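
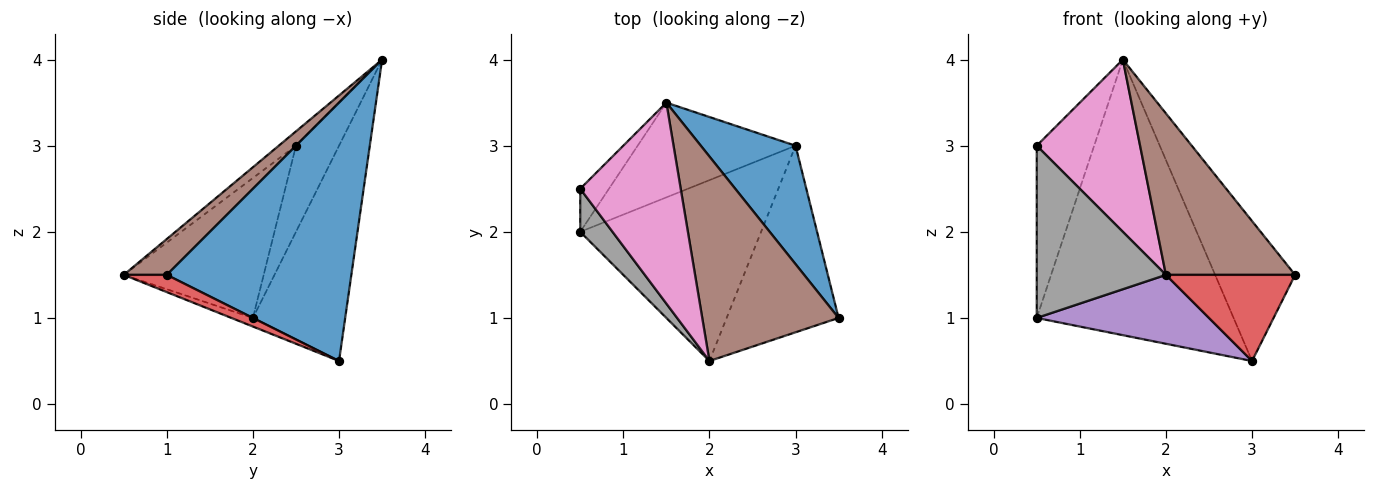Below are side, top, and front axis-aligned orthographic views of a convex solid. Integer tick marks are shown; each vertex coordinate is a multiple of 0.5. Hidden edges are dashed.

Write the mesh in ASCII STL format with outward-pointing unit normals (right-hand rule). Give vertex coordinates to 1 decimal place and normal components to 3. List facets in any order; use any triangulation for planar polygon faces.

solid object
 facet normal 0.870 0.377 0.319
  outer loop
   vertex 1.5 3.5 4.0
   vertex 3.5 1.0 1.5
   vertex 3.0 3.0 0.5
  endloop
 endfacet
 facet normal -0.588 0.784 -0.196
  outer loop
   vertex 0.5 2.0 1.0
   vertex 0.5 2.5 3.0
   vertex 1.5 3.5 4.0
  endloop
 endfacet
 facet normal -0.405 0.865 -0.297
  outer loop
   vertex 0.5 2.0 1.0
   vertex 1.5 3.5 4.0
   vertex 3.0 3.0 0.5
  endloop
 endfacet
 facet normal 0.138 -0.415 -0.899
  outer loop
   vertex 2.0 0.5 1.5
   vertex 3.0 3.0 0.5
   vertex 3.5 1.0 1.5
  endloop
 endfacet
 facet normal -0.044 -0.356 -0.934
  outer loop
   vertex 2.0 0.5 1.5
   vertex 0.5 2.0 1.0
   vertex 3.0 3.0 0.5
  endloop
 endfacet
 facet normal 0.202 -0.607 0.769
  outer loop
   vertex 2.0 0.5 1.5
   vertex 3.5 1.0 1.5
   vertex 1.5 3.5 4.0
  endloop
 endfacet
 facet normal -0.108 -0.647 0.755
  outer loop
   vertex 2.0 0.5 1.5
   vertex 1.5 3.5 4.0
   vertex 0.5 2.5 3.0
  endloop
 endfacet
 facet normal -0.724 -0.669 0.167
  outer loop
   vertex 2.0 0.5 1.5
   vertex 0.5 2.5 3.0
   vertex 0.5 2.0 1.0
  endloop
 endfacet
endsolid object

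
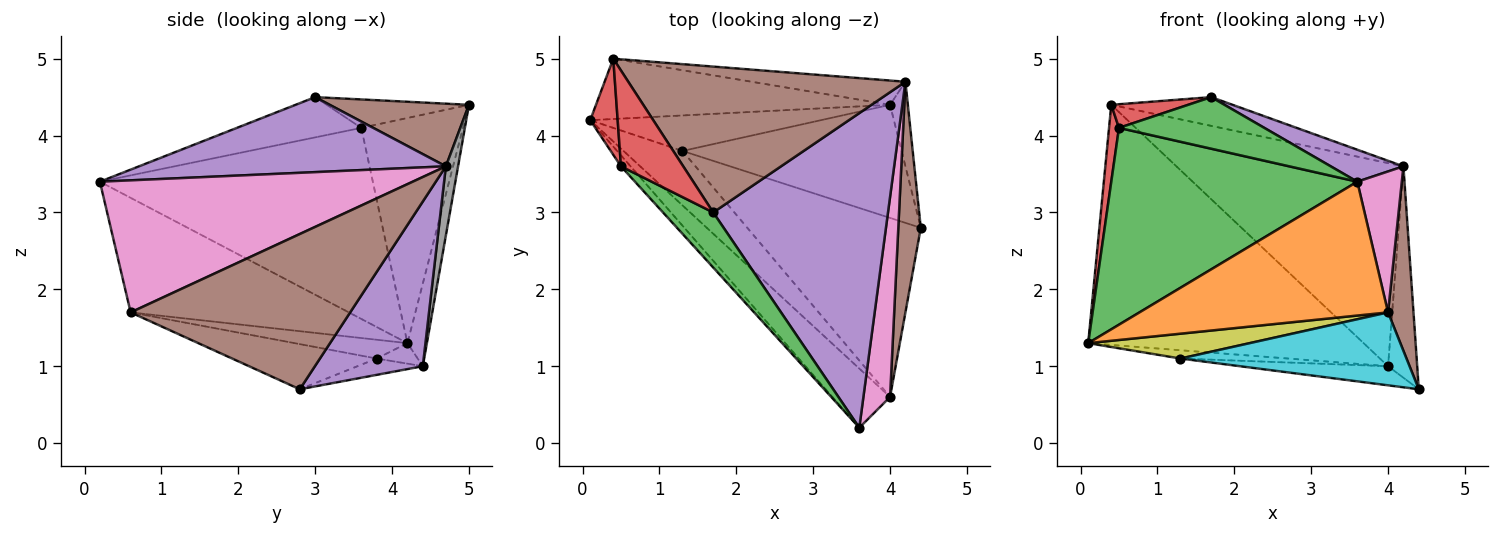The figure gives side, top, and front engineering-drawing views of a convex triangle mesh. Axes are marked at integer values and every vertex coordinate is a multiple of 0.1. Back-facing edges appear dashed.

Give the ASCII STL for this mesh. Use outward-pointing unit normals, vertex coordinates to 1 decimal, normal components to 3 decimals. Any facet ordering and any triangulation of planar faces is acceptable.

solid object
 facet normal -0.068 0.968 -0.243
  outer loop
   vertex 4.0 4.4 1.0
   vertex 0.1 4.2 1.3
   vertex 0.4 5.0 4.4
  endloop
 endfacet
 facet normal -0.626 -0.713 -0.315
  outer loop
   vertex 4.0 0.6 1.7
   vertex 3.6 0.2 3.4
   vertex 0.1 4.2 1.3
  endloop
 endfacet
 facet normal -0.742 -0.669 -0.037
  outer loop
   vertex 0.5 3.6 4.1
   vertex 0.1 4.2 1.3
   vertex 3.6 0.2 3.4
  endloop
 endfacet
 facet normal -0.988 -0.096 0.120
  outer loop
   vertex 0.5 3.6 4.1
   vertex 0.4 5.0 4.4
   vertex 0.1 4.2 1.3
  endloop
 endfacet
 facet normal 0.960 0.259 -0.104
  outer loop
   vertex 4.2 4.7 3.6
   vertex 4.4 2.8 0.7
   vertex 4.0 4.4 1.0
  endloop
 endfacet
 facet normal 0.983 -0.114 0.142
  outer loop
   vertex 4.2 4.7 3.6
   vertex 4.0 0.6 1.7
   vertex 4.4 2.8 0.7
  endloop
 endfacet
 facet normal 0.971 -0.138 0.196
  outer loop
   vertex 4.2 4.7 3.6
   vertex 3.6 0.2 3.4
   vertex 4.0 0.6 1.7
  endloop
 endfacet
 facet normal 0.053 0.992 -0.119
  outer loop
   vertex 4.2 4.7 3.6
   vertex 4.0 4.4 1.0
   vertex 0.4 5.0 4.4
  endloop
 endfacet
 facet normal -0.279 -0.399 -0.874
  outer loop
   vertex 1.3 3.8 1.1
   vertex 4.0 0.6 1.7
   vertex 0.1 4.2 1.3
  endloop
 endfacet
 facet normal -0.234 -0.367 -0.900
  outer loop
   vertex 1.3 3.8 1.1
   vertex 4.4 2.8 0.7
   vertex 4.0 0.6 1.7
  endloop
 endfacet
 facet normal -0.086 0.226 -0.970
  outer loop
   vertex 1.3 3.8 1.1
   vertex 0.1 4.2 1.3
   vertex 4.0 4.4 1.0
  endloop
 endfacet
 facet normal -0.073 0.166 -0.983
  outer loop
   vertex 1.3 3.8 1.1
   vertex 4.0 4.4 1.0
   vertex 4.4 2.8 0.7
  endloop
 endfacet
 facet normal -0.505 -0.590 0.630
  outer loop
   vertex 1.7 3.0 4.5
   vertex 0.5 3.6 4.1
   vertex 3.6 0.2 3.4
  endloop
 endfacet
 facet normal -0.405 -0.219 0.887
  outer loop
   vertex 1.7 3.0 4.5
   vertex 0.4 5.0 4.4
   vertex 0.5 3.6 4.1
  endloop
 endfacet
 facet normal 0.393 -0.093 0.915
  outer loop
   vertex 1.7 3.0 4.5
   vertex 3.6 0.2 3.4
   vertex 4.2 4.7 3.6
  endloop
 endfacet
 facet normal 0.217 0.189 0.958
  outer loop
   vertex 1.7 3.0 4.5
   vertex 4.2 4.7 3.6
   vertex 0.4 5.0 4.4
  endloop
 endfacet
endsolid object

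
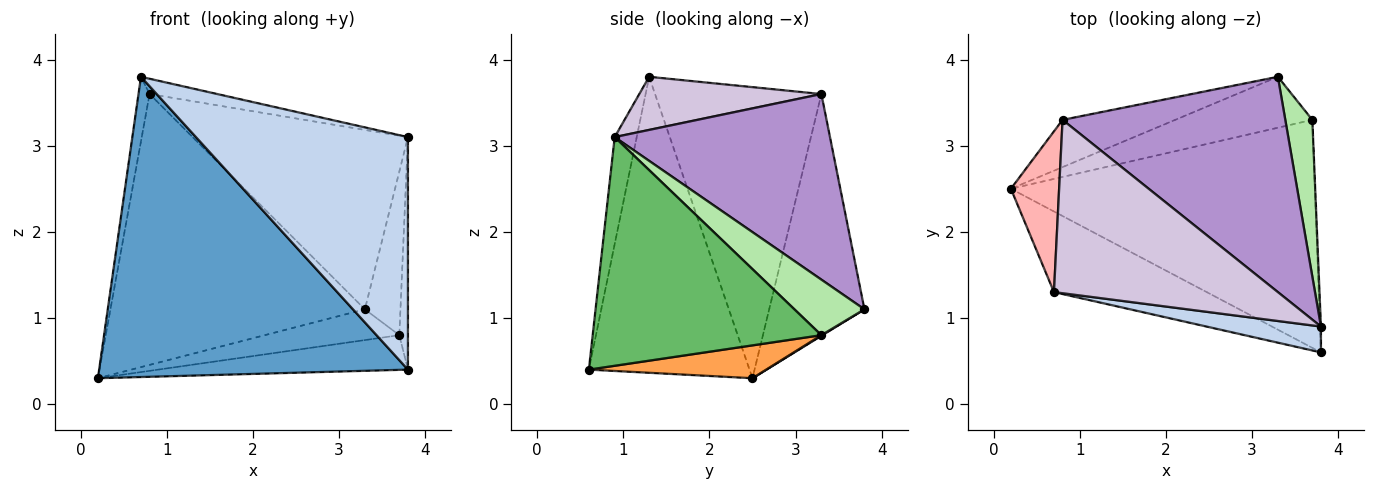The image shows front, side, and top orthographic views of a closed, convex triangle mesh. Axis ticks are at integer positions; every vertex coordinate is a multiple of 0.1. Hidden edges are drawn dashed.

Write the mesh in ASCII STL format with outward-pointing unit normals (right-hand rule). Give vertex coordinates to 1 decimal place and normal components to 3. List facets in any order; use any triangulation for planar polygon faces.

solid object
 facet normal -0.449 -0.863 -0.232
  outer loop
   vertex 0.7 1.3 3.8
   vertex 0.2 2.5 0.3
   vertex 3.8 0.6 0.4
  endloop
 endfacet
 facet normal -0.103 -0.989 0.110
  outer loop
   vertex 3.8 0.9 3.1
   vertex 0.7 1.3 3.8
   vertex 3.8 0.6 0.4
  endloop
 endfacet
 facet normal 0.106 0.150 -0.983
  outer loop
   vertex 3.7 3.3 0.8
   vertex 3.8 0.6 0.4
   vertex 0.2 2.5 0.3
  endloop
 endfacet
 facet normal 0.004 0.517 -0.856
  outer loop
   vertex 3.7 3.3 0.8
   vertex 0.2 2.5 0.3
   vertex 3.3 3.8 1.1
  endloop
 endfacet
 facet normal 0.999 0.038 -0.004
  outer loop
   vertex 3.7 3.3 0.8
   vertex 3.8 0.9 3.1
   vertex 3.8 0.6 0.4
  endloop
 endfacet
 facet normal 0.818 0.416 0.398
  outer loop
   vertex 3.7 3.3 0.8
   vertex 3.3 3.8 1.1
   vertex 3.8 0.9 3.1
  endloop
 endfacet
 facet normal -0.346 0.924 -0.161
  outer loop
   vertex 0.8 3.3 3.6
   vertex 3.3 3.8 1.1
   vertex 0.2 2.5 0.3
  endloop
 endfacet
 facet normal -0.984 0.066 0.163
  outer loop
   vertex 0.8 3.3 3.6
   vertex 0.2 2.5 0.3
   vertex 0.7 1.3 3.8
  endloop
 endfacet
 facet normal 0.539 0.539 0.647
  outer loop
   vertex 0.8 3.3 3.6
   vertex 3.8 0.9 3.1
   vertex 3.3 3.8 1.1
  endloop
 endfacet
 facet normal 0.230 0.085 0.969
  outer loop
   vertex 0.8 3.3 3.6
   vertex 0.7 1.3 3.8
   vertex 3.8 0.9 3.1
  endloop
 endfacet
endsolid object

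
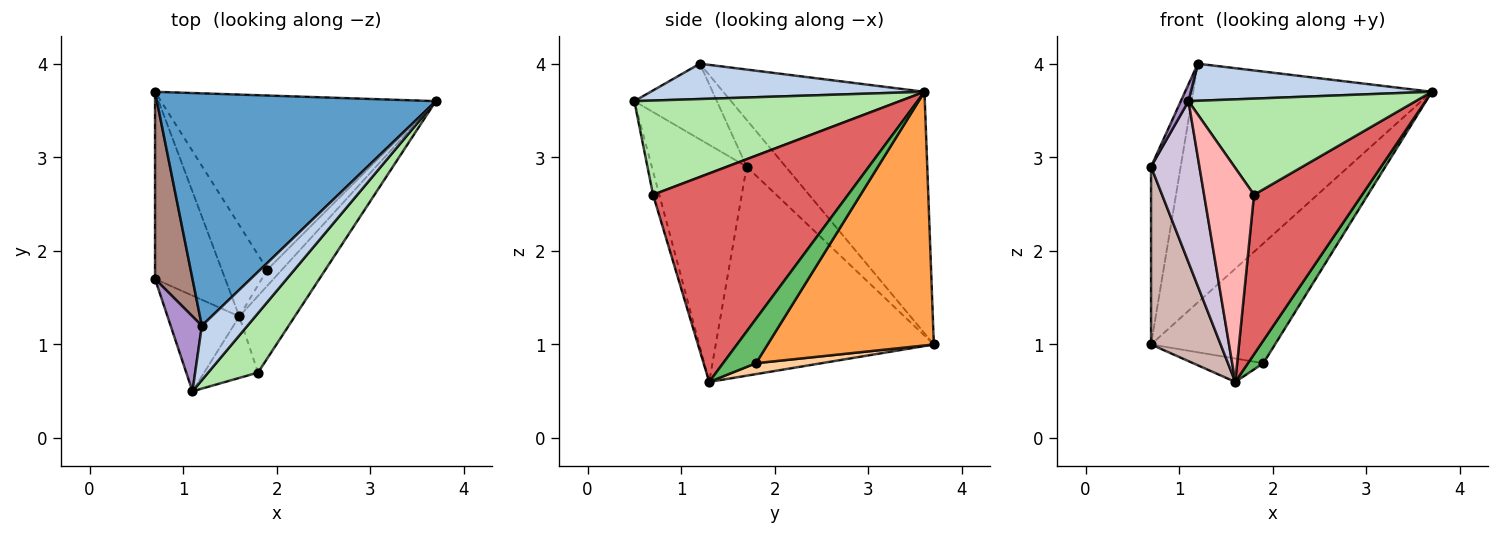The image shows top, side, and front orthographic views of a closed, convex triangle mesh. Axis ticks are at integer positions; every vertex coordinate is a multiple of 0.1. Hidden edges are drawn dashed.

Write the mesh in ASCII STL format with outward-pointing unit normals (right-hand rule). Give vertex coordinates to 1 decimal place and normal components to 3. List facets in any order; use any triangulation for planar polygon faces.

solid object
 facet normal -0.517 0.613 0.597
  outer loop
   vertex 1.2 1.2 4.0
   vertex 3.7 3.6 3.7
   vertex 0.7 3.7 1.0
  endloop
 endfacet
 facet normal 0.539 -0.475 0.696
  outer loop
   vertex 1.2 1.2 4.0
   vertex 1.1 0.5 3.6
   vertex 3.7 3.6 3.7
  endloop
 endfacet
 facet normal 0.605 0.451 -0.656
  outer loop
   vertex 1.9 1.8 0.8
   vertex 0.7 3.7 1.0
   vertex 3.7 3.6 3.7
  endloop
 endfacet
 facet normal 0.226 0.242 -0.944
  outer loop
   vertex 1.9 1.8 0.8
   vertex 1.6 1.3 0.6
   vertex 0.7 3.7 1.0
  endloop
 endfacet
 facet normal 0.868 -0.406 -0.287
  outer loop
   vertex 1.9 1.8 0.8
   vertex 3.7 3.6 3.7
   vertex 1.6 1.3 0.6
  endloop
 endfacet
 facet normal 0.705 -0.603 0.373
  outer loop
   vertex 1.8 0.7 2.6
   vertex 3.7 3.6 3.7
   vertex 1.1 0.5 3.6
  endloop
 endfacet
 facet normal 0.852 -0.472 -0.227
  outer loop
   vertex 1.8 0.7 2.6
   vertex 1.6 1.3 0.6
   vertex 3.7 3.6 3.7
  endloop
 endfacet
 facet normal -0.119 -0.954 -0.274
  outer loop
   vertex 1.8 0.7 2.6
   vertex 1.1 0.5 3.6
   vertex 1.6 1.3 0.6
  endloop
 endfacet
 facet normal -0.921 -0.085 0.380
  outer loop
   vertex 0.7 1.7 2.9
   vertex 1.1 0.5 3.6
   vertex 1.2 1.2 4.0
  endloop
 endfacet
 facet normal -0.860 -0.439 -0.260
  outer loop
   vertex 0.7 1.7 2.9
   vertex 1.6 1.3 0.6
   vertex 1.1 0.5 3.6
  endloop
 endfacet
 facet normal -0.672 0.510 0.537
  outer loop
   vertex 0.7 1.7 2.9
   vertex 1.2 1.2 4.0
   vertex 0.7 3.7 1.0
  endloop
 endfacet
 facet normal -0.907 -0.289 -0.305
  outer loop
   vertex 0.7 1.7 2.9
   vertex 0.7 3.7 1.0
   vertex 1.6 1.3 0.6
  endloop
 endfacet
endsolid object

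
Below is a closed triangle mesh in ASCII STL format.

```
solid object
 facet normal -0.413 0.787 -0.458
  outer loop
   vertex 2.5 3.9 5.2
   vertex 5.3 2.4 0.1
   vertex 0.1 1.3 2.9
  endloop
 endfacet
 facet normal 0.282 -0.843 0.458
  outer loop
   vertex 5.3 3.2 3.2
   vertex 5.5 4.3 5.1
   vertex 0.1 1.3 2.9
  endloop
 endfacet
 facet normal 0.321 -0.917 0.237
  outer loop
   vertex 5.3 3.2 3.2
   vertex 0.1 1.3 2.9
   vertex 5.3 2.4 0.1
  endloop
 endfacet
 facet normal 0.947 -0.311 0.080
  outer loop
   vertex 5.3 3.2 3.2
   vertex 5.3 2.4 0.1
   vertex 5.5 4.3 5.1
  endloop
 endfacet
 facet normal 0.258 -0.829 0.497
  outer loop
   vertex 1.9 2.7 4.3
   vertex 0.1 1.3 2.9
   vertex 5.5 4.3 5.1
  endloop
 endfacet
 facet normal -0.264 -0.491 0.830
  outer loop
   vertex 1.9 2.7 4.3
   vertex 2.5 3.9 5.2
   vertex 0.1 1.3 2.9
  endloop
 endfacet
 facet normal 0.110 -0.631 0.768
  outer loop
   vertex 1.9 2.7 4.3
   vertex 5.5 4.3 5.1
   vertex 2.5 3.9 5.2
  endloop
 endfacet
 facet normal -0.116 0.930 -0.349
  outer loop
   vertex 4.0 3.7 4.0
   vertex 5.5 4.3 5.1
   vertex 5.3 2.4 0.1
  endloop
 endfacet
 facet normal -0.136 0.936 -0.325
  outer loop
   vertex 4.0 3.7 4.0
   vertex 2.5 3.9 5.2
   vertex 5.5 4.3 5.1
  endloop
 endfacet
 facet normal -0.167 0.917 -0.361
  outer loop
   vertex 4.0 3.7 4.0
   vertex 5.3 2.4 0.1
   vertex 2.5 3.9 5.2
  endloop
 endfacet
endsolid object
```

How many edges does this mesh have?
15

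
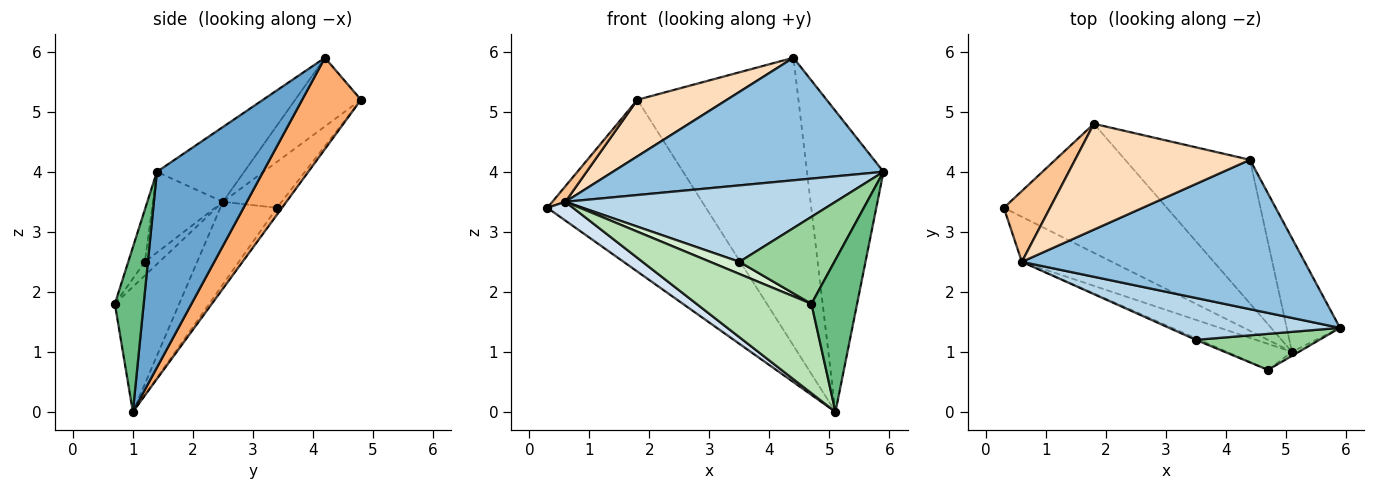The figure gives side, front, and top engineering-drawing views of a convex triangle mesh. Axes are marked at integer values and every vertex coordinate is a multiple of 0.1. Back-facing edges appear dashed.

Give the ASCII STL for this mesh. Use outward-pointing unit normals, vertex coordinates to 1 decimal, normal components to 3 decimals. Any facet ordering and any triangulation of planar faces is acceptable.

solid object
 facet normal 0.792 0.571 -0.216
  outer loop
   vertex 5.1 1.0 0.0
   vertex 4.4 4.2 5.9
   vertex 5.9 1.4 4.0
  endloop
 endfacet
 facet normal -0.200 -0.621 0.757
  outer loop
   vertex 0.6 2.5 3.5
   vertex 5.9 1.4 4.0
   vertex 4.4 4.2 5.9
  endloop
 endfacet
 facet normal -0.222 -0.855 0.469
  outer loop
   vertex 0.6 2.5 3.5
   vertex 3.5 1.2 2.5
   vertex 5.9 1.4 4.0
  endloop
 endfacet
 facet normal -0.646 -0.294 -0.705
  outer loop
   vertex 0.6 2.5 3.5
   vertex 0.3 3.4 3.4
   vertex 5.1 1.0 0.0
  endloop
 endfacet
 facet normal -0.026 0.799 -0.600
  outer loop
   vertex 1.8 4.8 5.2
   vertex 5.1 1.0 0.0
   vertex 0.3 3.4 3.4
  endloop
 endfacet
 facet normal 0.311 0.851 -0.424
  outer loop
   vertex 1.8 4.8 5.2
   vertex 4.4 4.2 5.9
   vertex 5.1 1.0 0.0
  endloop
 endfacet
 facet normal -0.697 -0.154 0.701
  outer loop
   vertex 1.8 4.8 5.2
   vertex 0.3 3.4 3.4
   vertex 0.6 2.5 3.5
  endloop
 endfacet
 facet normal -0.327 -0.445 0.833
  outer loop
   vertex 1.8 4.8 5.2
   vertex 0.6 2.5 3.5
   vertex 4.4 4.2 5.9
  endloop
 endfacet
 facet normal 0.534 -0.845 -0.022
  outer loop
   vertex 4.7 0.7 1.8
   vertex 5.1 1.0 0.0
   vertex 5.9 1.4 4.0
  endloop
 endfacet
 facet normal -0.160 -0.912 0.377
  outer loop
   vertex 4.7 0.7 1.8
   vertex 5.9 1.4 4.0
   vertex 3.5 1.2 2.5
  endloop
 endfacet
 facet normal -0.473 -0.846 -0.246
  outer loop
   vertex 4.7 0.7 1.8
   vertex 0.6 2.5 3.5
   vertex 5.1 1.0 0.0
  endloop
 endfacet
 facet normal -0.440 -0.890 -0.118
  outer loop
   vertex 4.7 0.7 1.8
   vertex 3.5 1.2 2.5
   vertex 0.6 2.5 3.5
  endloop
 endfacet
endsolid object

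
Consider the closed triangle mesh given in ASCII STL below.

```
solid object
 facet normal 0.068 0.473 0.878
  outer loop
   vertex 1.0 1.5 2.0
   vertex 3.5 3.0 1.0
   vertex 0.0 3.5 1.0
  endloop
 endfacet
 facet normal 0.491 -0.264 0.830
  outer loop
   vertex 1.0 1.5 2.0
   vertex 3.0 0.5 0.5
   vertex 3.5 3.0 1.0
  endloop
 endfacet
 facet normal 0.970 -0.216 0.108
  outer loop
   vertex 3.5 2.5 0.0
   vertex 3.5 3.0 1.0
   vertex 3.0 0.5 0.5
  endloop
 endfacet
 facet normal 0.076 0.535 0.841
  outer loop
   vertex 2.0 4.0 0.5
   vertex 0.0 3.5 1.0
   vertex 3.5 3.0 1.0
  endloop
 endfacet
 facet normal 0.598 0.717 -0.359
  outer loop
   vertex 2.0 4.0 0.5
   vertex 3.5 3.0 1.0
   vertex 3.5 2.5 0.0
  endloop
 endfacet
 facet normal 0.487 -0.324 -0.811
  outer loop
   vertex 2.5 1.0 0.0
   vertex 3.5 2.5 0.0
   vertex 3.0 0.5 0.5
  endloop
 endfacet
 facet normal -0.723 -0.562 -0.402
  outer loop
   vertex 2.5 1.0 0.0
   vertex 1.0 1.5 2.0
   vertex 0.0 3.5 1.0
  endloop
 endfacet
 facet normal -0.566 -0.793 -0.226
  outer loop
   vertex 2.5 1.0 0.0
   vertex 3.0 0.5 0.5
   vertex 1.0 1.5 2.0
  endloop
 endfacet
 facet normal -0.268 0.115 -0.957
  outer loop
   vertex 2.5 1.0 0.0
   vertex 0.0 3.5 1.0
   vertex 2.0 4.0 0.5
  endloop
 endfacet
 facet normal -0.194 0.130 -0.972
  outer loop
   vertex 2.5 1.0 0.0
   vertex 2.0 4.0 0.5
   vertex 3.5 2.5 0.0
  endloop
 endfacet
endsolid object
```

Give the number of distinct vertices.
7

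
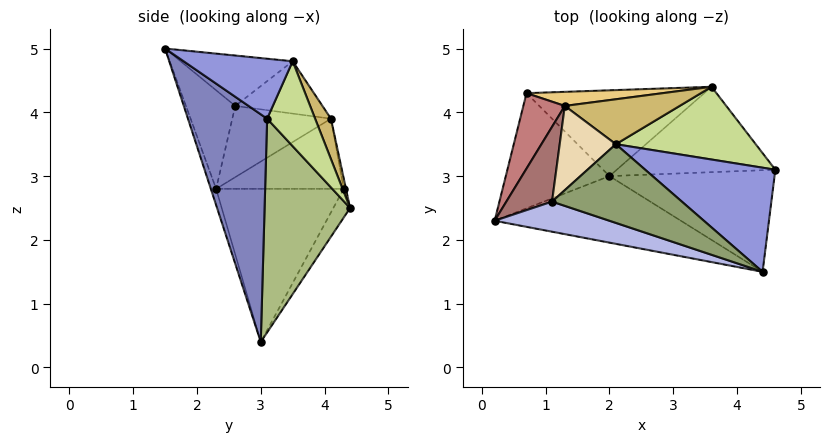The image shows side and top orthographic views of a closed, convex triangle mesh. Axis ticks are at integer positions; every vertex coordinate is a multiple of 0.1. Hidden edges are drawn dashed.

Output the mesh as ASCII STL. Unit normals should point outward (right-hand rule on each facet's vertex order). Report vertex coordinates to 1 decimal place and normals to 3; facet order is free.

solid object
 facet normal -0.026 -0.954 -0.298
  outer loop
   vertex 2.0 3.0 0.4
   vertex 4.4 1.5 5.0
   vertex 0.2 2.3 2.8
  endloop
 endfacet
 facet normal 0.723 -0.451 -0.524
  outer loop
   vertex 2.0 3.0 0.4
   vertex 4.6 3.1 3.9
   vertex 4.4 1.5 5.0
  endloop
 endfacet
 facet normal 0.363 0.497 0.788
  outer loop
   vertex 2.1 3.5 4.8
   vertex 4.4 1.5 5.0
   vertex 4.6 3.1 3.9
  endloop
 endfacet
 facet normal -0.391 -0.800 0.455
  outer loop
   vertex 1.1 2.6 4.1
   vertex 0.2 2.3 2.8
   vertex 4.4 1.5 5.0
  endloop
 endfacet
 facet normal -0.344 -0.307 0.887
  outer loop
   vertex 1.1 2.6 4.1
   vertex 4.4 1.5 5.0
   vertex 2.1 3.5 4.8
  endloop
 endfacet
 facet normal 0.803 -0.024 -0.596
  outer loop
   vertex 3.6 4.4 2.5
   vertex 4.6 3.1 3.9
   vertex 2.0 3.0 0.4
  endloop
 endfacet
 facet normal 0.313 0.797 0.516
  outer loop
   vertex 3.6 4.4 2.5
   vertex 2.1 3.5 4.8
   vertex 4.6 3.1 3.9
  endloop
 endfacet
 facet normal -0.811 0.203 -0.549
  outer loop
   vertex 0.7 4.3 2.8
   vertex 2.0 3.0 0.4
   vertex 0.2 2.3 2.8
  endloop
 endfacet
 facet normal -0.082 0.857 -0.509
  outer loop
   vertex 0.7 4.3 2.8
   vertex 3.6 4.4 2.5
   vertex 2.0 3.0 0.4
  endloop
 endfacet
 facet normal 0.157 0.881 0.447
  outer loop
   vertex 1.3 4.1 3.9
   vertex 2.1 3.5 4.8
   vertex 3.6 4.4 2.5
  endloop
 endfacet
 facet normal -0.015 0.982 0.187
  outer loop
   vertex 1.3 4.1 3.9
   vertex 3.6 4.4 2.5
   vertex 0.7 4.3 2.8
  endloop
 endfacet
 facet normal -0.670 0.185 0.719
  outer loop
   vertex 1.3 4.1 3.9
   vertex 1.1 2.6 4.1
   vertex 2.1 3.5 4.8
  endloop
 endfacet
 facet normal -0.828 0.181 0.531
  outer loop
   vertex 1.3 4.1 3.9
   vertex 0.2 2.3 2.8
   vertex 1.1 2.6 4.1
  endloop
 endfacet
 facet normal -0.842 0.210 0.497
  outer loop
   vertex 1.3 4.1 3.9
   vertex 0.7 4.3 2.8
   vertex 0.2 2.3 2.8
  endloop
 endfacet
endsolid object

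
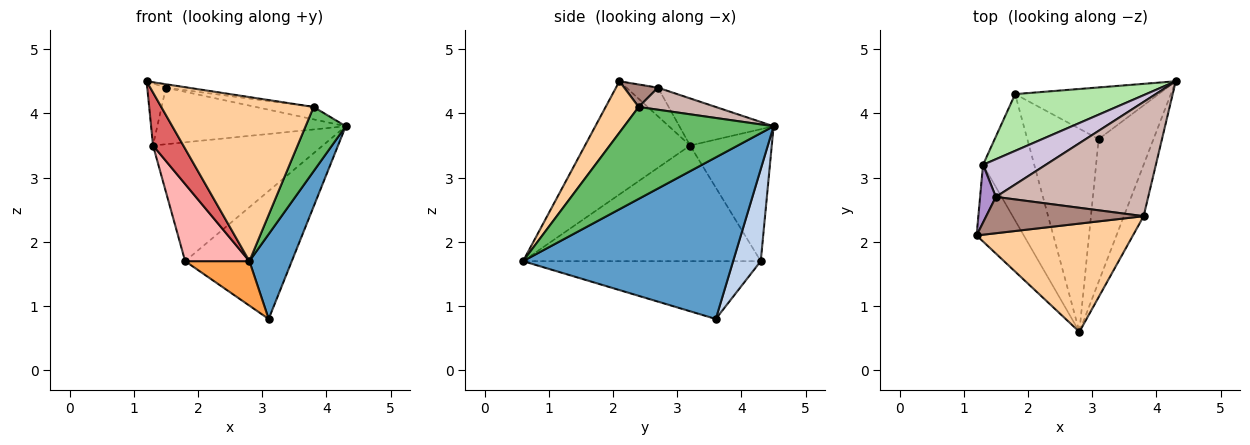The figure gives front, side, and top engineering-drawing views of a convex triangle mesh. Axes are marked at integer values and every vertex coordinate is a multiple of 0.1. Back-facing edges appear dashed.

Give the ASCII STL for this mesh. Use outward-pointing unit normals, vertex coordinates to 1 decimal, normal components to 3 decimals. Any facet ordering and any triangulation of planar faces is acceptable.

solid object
 facet normal 0.930 -0.188 -0.316
  outer loop
   vertex 3.1 3.6 0.8
   vertex 4.3 4.5 3.8
   vertex 2.8 0.6 1.7
  endloop
 endfacet
 facet normal 0.234 0.902 -0.364
  outer loop
   vertex 1.8 4.3 1.7
   vertex 4.3 4.5 3.8
   vertex 3.1 3.6 0.8
  endloop
 endfacet
 facet normal -0.621 -0.168 -0.766
  outer loop
   vertex 1.8 4.3 1.7
   vertex 3.1 3.6 0.8
   vertex 2.8 0.6 1.7
  endloop
 endfacet
 facet normal 0.178 -0.821 0.542
  outer loop
   vertex 3.8 2.4 4.1
   vertex 1.2 2.1 4.5
   vertex 2.8 0.6 1.7
  endloop
 endfacet
 facet normal 0.946 -0.254 -0.203
  outer loop
   vertex 3.8 2.4 4.1
   vertex 2.8 0.6 1.7
   vertex 4.3 4.5 3.8
  endloop
 endfacet
 facet normal -0.398 0.828 0.395
  outer loop
   vertex 1.3 3.2 3.5
   vertex 4.3 4.5 3.8
   vertex 1.8 4.3 1.7
  endloop
 endfacet
 facet normal -0.892 -0.257 -0.372
  outer loop
   vertex 1.3 3.2 3.5
   vertex 2.8 0.6 1.7
   vertex 1.2 2.1 4.5
  endloop
 endfacet
 facet normal -0.888 -0.240 -0.393
  outer loop
   vertex 1.3 3.2 3.5
   vertex 1.8 4.3 1.7
   vertex 2.8 0.6 1.7
  endloop
 endfacet
 facet normal -0.778 0.460 0.428
  outer loop
   vertex 1.5 2.7 4.4
   vertex 1.3 3.2 3.5
   vertex 1.2 2.1 4.5
  endloop
 endfacet
 facet normal -0.384 0.768 0.512
  outer loop
   vertex 1.5 2.7 4.4
   vertex 4.3 4.5 3.8
   vertex 1.3 3.2 3.5
  endloop
 endfacet
 facet normal 0.141 0.094 0.986
  outer loop
   vertex 1.5 2.7 4.4
   vertex 1.2 2.1 4.5
   vertex 3.8 2.4 4.1
  endloop
 endfacet
 facet normal 0.142 0.107 0.984
  outer loop
   vertex 1.5 2.7 4.4
   vertex 3.8 2.4 4.1
   vertex 4.3 4.5 3.8
  endloop
 endfacet
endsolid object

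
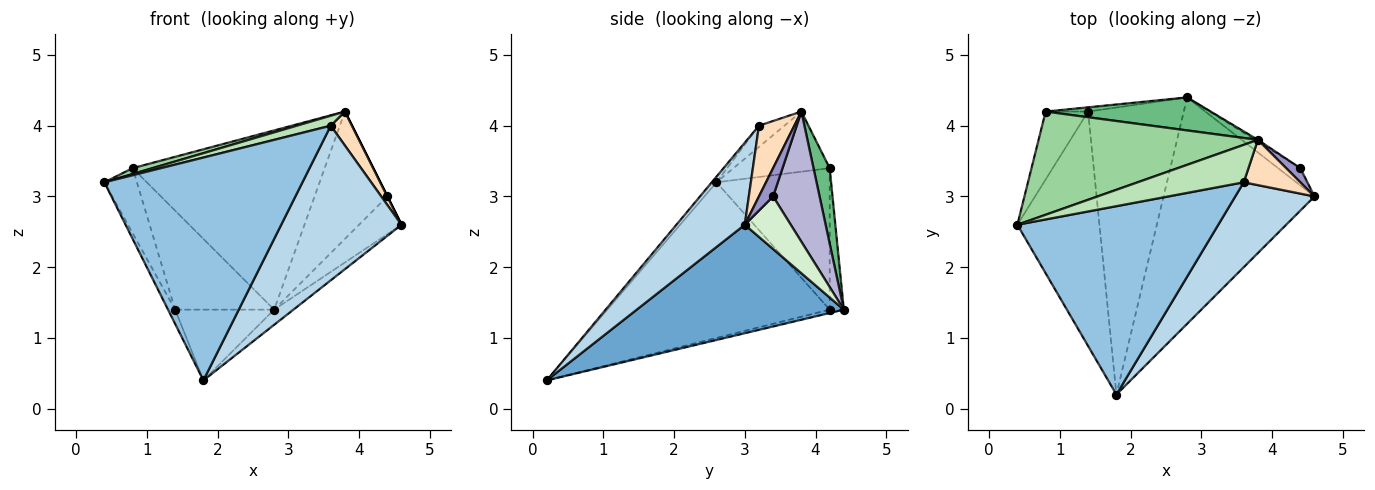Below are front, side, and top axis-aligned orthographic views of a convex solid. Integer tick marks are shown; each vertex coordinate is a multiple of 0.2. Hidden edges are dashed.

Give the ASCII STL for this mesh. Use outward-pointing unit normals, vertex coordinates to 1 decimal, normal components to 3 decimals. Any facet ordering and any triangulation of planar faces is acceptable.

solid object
 facet normal 0.583 0.054 -0.811
  outer loop
   vertex 2.8 4.4 1.4
   vertex 4.6 3.0 2.6
   vertex 1.8 0.2 0.4
  endloop
 endfacet
 facet normal -0.018 -0.764 0.645
  outer loop
   vertex 3.6 3.2 4.0
   vertex 0.4 2.6 3.2
   vertex 1.8 0.2 0.4
  endloop
 endfacet
 facet normal 0.446 -0.785 0.431
  outer loop
   vertex 3.6 3.2 4.0
   vertex 1.8 0.2 0.4
   vertex 4.6 3.0 2.6
  endloop
 endfacet
 facet normal -0.034 0.239 -0.970
  outer loop
   vertex 1.4 4.2 1.4
   vertex 2.8 4.4 1.4
   vertex 1.8 0.2 0.4
  endloop
 endfacet
 facet normal -0.141 0.989 -0.042
  outer loop
   vertex 1.4 4.2 1.4
   vertex 0.8 4.2 3.4
   vertex 2.8 4.4 1.4
  endloop
 endfacet
 facet normal -0.884 0.028 -0.466
  outer loop
   vertex 1.4 4.2 1.4
   vertex 1.8 0.2 0.4
   vertex 0.4 2.6 3.2
  endloop
 endfacet
 facet normal -0.923 0.265 -0.277
  outer loop
   vertex 1.4 4.2 1.4
   vertex 0.4 2.6 3.2
   vertex 0.8 4.2 3.4
  endloop
 endfacet
 facet normal 0.707 -0.424 0.566
  outer loop
   vertex 3.8 3.8 4.2
   vertex 3.6 3.2 4.0
   vertex 4.6 3.0 2.6
  endloop
 endfacet
 facet normal 0.083 0.980 0.181
  outer loop
   vertex 3.8 3.8 4.2
   vertex 2.8 4.4 1.4
   vertex 0.8 4.2 3.4
  endloop
 endfacet
 facet normal -0.264 -0.054 0.963
  outer loop
   vertex 3.8 3.8 4.2
   vertex 0.8 4.2 3.4
   vertex 0.4 2.6 3.2
  endloop
 endfacet
 facet normal -0.190 -0.253 0.949
  outer loop
   vertex 3.8 3.8 4.2
   vertex 0.4 2.6 3.2
   vertex 3.6 3.2 4.0
  endloop
 endfacet
 facet normal 0.702 0.648 -0.297
  outer loop
   vertex 4.4 3.4 3.0
   vertex 4.6 3.0 2.6
   vertex 2.8 4.4 1.4
  endloop
 endfacet
 facet normal 0.894 0.000 0.447
  outer loop
   vertex 4.4 3.4 3.0
   vertex 3.8 3.8 4.2
   vertex 4.6 3.0 2.6
  endloop
 endfacet
 facet normal 0.538 0.843 -0.012
  outer loop
   vertex 4.4 3.4 3.0
   vertex 2.8 4.4 1.4
   vertex 3.8 3.8 4.2
  endloop
 endfacet
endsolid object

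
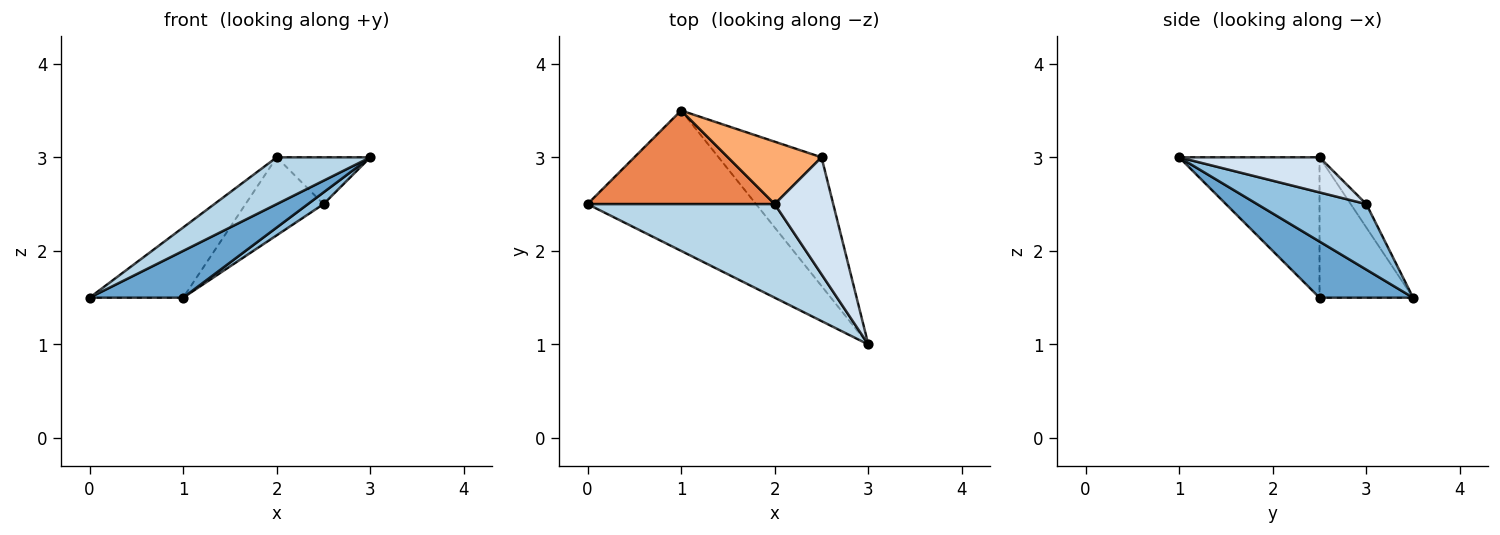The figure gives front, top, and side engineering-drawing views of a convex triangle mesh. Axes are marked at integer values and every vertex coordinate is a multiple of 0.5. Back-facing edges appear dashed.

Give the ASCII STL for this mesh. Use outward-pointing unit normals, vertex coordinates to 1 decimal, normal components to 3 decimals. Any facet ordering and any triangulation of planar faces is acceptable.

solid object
 facet normal 0.302 -0.302 -0.905
  outer loop
   vertex 1.0 3.5 1.5
   vertex 3.0 1.0 3.0
   vertex 0.0 2.5 1.5
  endloop
 endfacet
 facet normal 0.535 -0.076 -0.841
  outer loop
   vertex 2.5 3.0 2.5
   vertex 3.0 1.0 3.0
   vertex 1.0 3.5 1.5
  endloop
 endfacet
 facet normal -0.557 -0.371 0.743
  outer loop
   vertex 2.0 2.5 3.0
   vertex 0.0 2.5 1.5
   vertex 3.0 1.0 3.0
  endloop
 endfacet
 facet normal 0.487 0.324 0.811
  outer loop
   vertex 2.0 2.5 3.0
   vertex 3.0 1.0 3.0
   vertex 2.5 3.0 2.5
  endloop
 endfacet
 facet normal -0.514 0.514 0.686
  outer loop
   vertex 2.0 2.5 3.0
   vertex 1.0 3.5 1.5
   vertex 0.0 2.5 1.5
  endloop
 endfacet
 facet normal -0.154 0.772 0.617
  outer loop
   vertex 2.0 2.5 3.0
   vertex 2.5 3.0 2.5
   vertex 1.0 3.5 1.5
  endloop
 endfacet
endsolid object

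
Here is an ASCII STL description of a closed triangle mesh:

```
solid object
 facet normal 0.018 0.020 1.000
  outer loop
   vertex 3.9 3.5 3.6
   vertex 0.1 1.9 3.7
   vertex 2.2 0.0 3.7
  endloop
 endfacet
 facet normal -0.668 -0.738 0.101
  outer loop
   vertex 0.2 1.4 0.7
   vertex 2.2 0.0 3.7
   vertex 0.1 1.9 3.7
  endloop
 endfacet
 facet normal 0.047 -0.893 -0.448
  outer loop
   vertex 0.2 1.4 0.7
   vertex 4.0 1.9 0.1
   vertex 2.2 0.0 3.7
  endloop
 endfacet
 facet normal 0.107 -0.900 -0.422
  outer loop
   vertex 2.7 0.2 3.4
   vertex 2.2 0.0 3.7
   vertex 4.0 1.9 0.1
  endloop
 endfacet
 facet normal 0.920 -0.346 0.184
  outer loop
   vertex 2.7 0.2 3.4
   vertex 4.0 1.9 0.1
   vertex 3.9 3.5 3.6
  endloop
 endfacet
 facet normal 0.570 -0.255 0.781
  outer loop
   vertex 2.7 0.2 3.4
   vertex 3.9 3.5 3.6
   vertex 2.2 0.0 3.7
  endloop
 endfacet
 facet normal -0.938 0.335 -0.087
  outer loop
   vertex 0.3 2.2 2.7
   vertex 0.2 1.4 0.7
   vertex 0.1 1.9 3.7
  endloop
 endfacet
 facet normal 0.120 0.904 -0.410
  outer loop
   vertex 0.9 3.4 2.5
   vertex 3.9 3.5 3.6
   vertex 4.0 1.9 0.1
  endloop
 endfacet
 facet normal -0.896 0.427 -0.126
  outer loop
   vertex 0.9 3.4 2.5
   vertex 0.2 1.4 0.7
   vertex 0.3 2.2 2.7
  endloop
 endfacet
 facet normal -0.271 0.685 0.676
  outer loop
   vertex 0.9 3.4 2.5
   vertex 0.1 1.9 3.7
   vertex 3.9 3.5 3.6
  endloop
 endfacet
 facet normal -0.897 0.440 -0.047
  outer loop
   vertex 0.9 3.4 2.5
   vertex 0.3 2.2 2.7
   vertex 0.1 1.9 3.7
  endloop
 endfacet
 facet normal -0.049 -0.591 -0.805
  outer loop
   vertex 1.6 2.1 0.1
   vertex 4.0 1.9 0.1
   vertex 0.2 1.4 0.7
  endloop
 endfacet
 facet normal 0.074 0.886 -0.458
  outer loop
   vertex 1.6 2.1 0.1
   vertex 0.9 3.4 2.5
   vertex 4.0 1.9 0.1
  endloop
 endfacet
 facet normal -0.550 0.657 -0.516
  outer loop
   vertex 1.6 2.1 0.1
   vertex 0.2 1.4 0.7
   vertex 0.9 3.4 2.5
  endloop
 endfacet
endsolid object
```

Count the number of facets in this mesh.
14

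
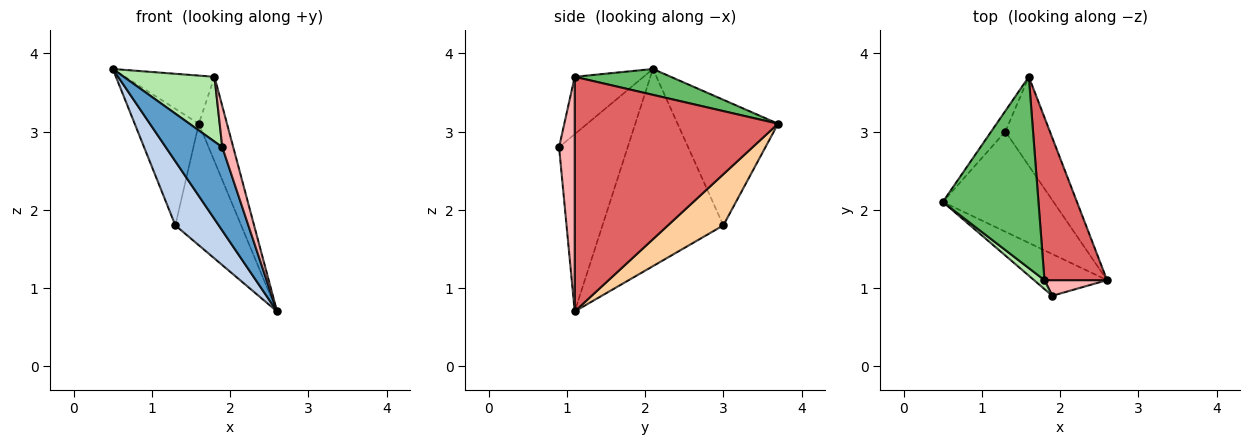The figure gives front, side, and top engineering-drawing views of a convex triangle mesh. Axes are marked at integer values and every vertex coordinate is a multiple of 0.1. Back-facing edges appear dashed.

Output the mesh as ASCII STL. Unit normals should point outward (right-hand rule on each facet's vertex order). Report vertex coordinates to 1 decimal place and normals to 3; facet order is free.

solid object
 facet normal -0.736 -0.606 -0.303
  outer loop
   vertex 1.9 0.9 2.8
   vertex 0.5 2.1 3.8
   vertex 2.6 1.1 0.7
  endloop
 endfacet
 facet normal -0.832 -0.299 -0.467
  outer loop
   vertex 1.3 3.0 1.8
   vertex 2.6 1.1 0.7
   vertex 0.5 2.1 3.8
  endloop
 endfacet
 facet normal -0.839 0.536 -0.095
  outer loop
   vertex 1.3 3.0 1.8
   vertex 0.5 2.1 3.8
   vertex 1.6 3.7 3.1
  endloop
 endfacet
 facet normal 0.562 0.667 -0.489
  outer loop
   vertex 1.3 3.0 1.8
   vertex 1.6 3.7 3.1
   vertex 2.6 1.1 0.7
  endloop
 endfacet
 facet normal 0.254 0.236 0.938
  outer loop
   vertex 1.8 1.1 3.7
   vertex 1.6 3.7 3.1
   vertex 0.5 2.1 3.8
  endloop
 endfacet
 facet normal -0.601 -0.792 0.109
  outer loop
   vertex 1.8 1.1 3.7
   vertex 0.5 2.1 3.8
   vertex 1.9 0.9 2.8
  endloop
 endfacet
 facet normal 0.958 0.133 0.255
  outer loop
   vertex 1.8 1.1 3.7
   vertex 2.6 1.1 0.7
   vertex 1.6 3.7 3.1
  endloop
 endfacet
 facet normal 0.800 -0.560 0.213
  outer loop
   vertex 1.8 1.1 3.7
   vertex 1.9 0.9 2.8
   vertex 2.6 1.1 0.7
  endloop
 endfacet
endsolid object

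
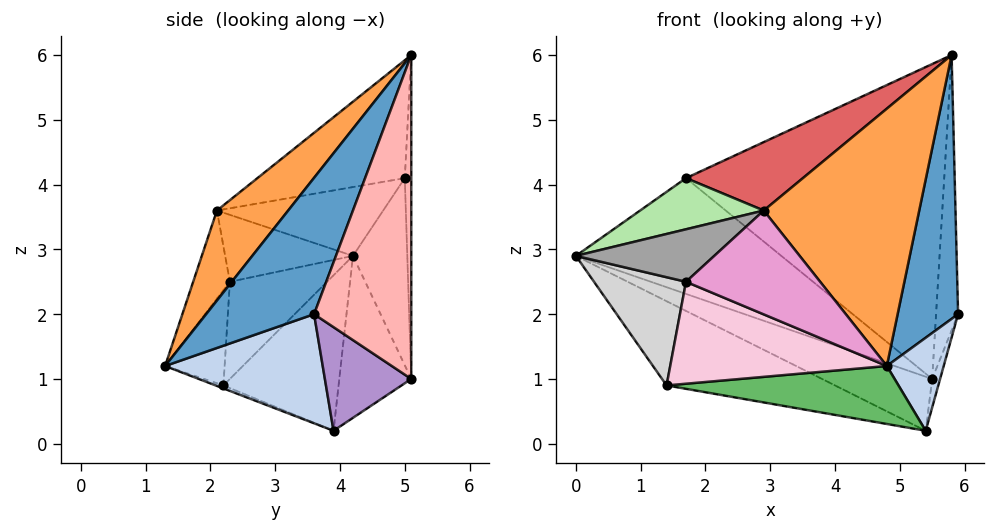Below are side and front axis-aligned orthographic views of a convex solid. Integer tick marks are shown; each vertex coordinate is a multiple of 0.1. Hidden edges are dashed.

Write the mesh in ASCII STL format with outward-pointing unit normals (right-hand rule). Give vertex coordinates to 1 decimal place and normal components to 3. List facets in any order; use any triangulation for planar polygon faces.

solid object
 facet normal 0.855 -0.479 0.201
  outer loop
   vertex 5.8 5.1 6.0
   vertex 4.8 1.3 1.2
   vertex 5.9 3.6 2.0
  endloop
 endfacet
 facet normal 0.896 -0.323 -0.303
  outer loop
   vertex 5.4 3.9 0.2
   vertex 5.9 3.6 2.0
   vertex 4.8 1.3 1.2
  endloop
 endfacet
 facet normal 0.352 -0.768 0.535
  outer loop
   vertex 2.9 2.1 3.6
   vertex 4.8 1.3 1.2
   vertex 5.8 5.1 6.0
  endloop
 endfacet
 facet normal -0.358 0.523 -0.774
  outer loop
   vertex 1.4 2.2 0.9
   vertex 0.0 4.2 2.9
   vertex 5.4 3.9 0.2
  endloop
 endfacet
 facet normal -0.012 -0.357 -0.934
  outer loop
   vertex 1.4 2.2 0.9
   vertex 5.4 3.9 0.2
   vertex 4.8 1.3 1.2
  endloop
 endfacet
 facet normal -0.438 -0.326 0.838
  outer loop
   vertex 1.7 5.0 4.1
   vertex 0.0 4.2 2.9
   vertex 2.9 2.1 3.6
  endloop
 endfacet
 facet normal -0.393 -0.312 0.865
  outer loop
   vertex 1.7 5.0 4.1
   vertex 2.9 2.1 3.6
   vertex 5.8 5.1 6.0
  endloop
 endfacet
 facet normal 0.974 0.221 -0.058
  outer loop
   vertex 5.5 5.1 1.0
   vertex 5.8 5.1 6.0
   vertex 5.9 3.6 2.0
  endloop
 endfacet
 facet normal 0.963 0.088 -0.253
  outer loop
   vertex 5.5 5.1 1.0
   vertex 5.9 3.6 2.0
   vertex 5.4 3.9 0.2
  endloop
 endfacet
 facet normal -0.025 1.000 0.002
  outer loop
   vertex 5.5 5.1 1.0
   vertex 1.7 5.0 4.1
   vertex 5.8 5.1 6.0
  endloop
 endfacet
 facet normal -0.352 0.539 -0.765
  outer loop
   vertex 5.5 5.1 1.0
   vertex 5.4 3.9 0.2
   vertex 0.0 4.2 2.9
  endloop
 endfacet
 facet normal -0.246 0.930 -0.272
  outer loop
   vertex 5.5 5.1 1.0
   vertex 0.0 4.2 2.9
   vertex 1.7 5.0 4.1
  endloop
 endfacet
 facet normal -0.262 -0.958 0.112
  outer loop
   vertex 1.7 2.3 2.5
   vertex 4.8 1.3 1.2
   vertex 2.9 2.1 3.6
  endloop
 endfacet
 facet normal -0.263 -0.958 0.109
  outer loop
   vertex 1.7 2.3 2.5
   vertex 1.4 2.2 0.9
   vertex 4.8 1.3 1.2
  endloop
 endfacet
 facet normal -0.580 -0.628 0.519
  outer loop
   vertex 1.7 2.3 2.5
   vertex 2.9 2.1 3.6
   vertex 0.0 4.2 2.9
  endloop
 endfacet
 facet normal -0.715 -0.677 0.176
  outer loop
   vertex 1.7 2.3 2.5
   vertex 0.0 4.2 2.9
   vertex 1.4 2.2 0.9
  endloop
 endfacet
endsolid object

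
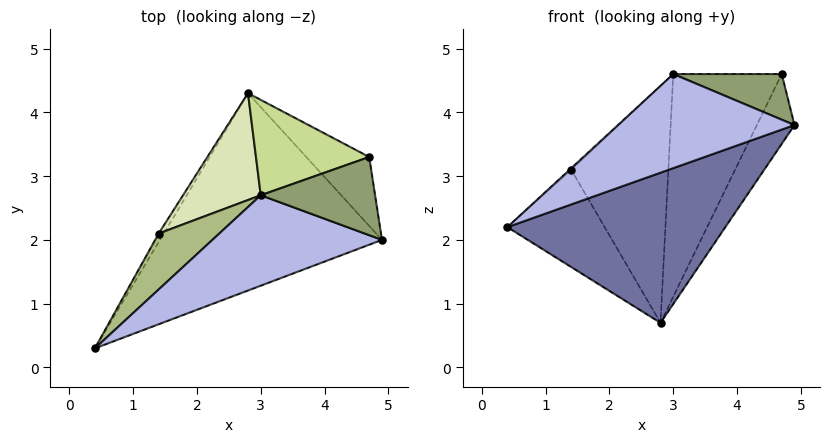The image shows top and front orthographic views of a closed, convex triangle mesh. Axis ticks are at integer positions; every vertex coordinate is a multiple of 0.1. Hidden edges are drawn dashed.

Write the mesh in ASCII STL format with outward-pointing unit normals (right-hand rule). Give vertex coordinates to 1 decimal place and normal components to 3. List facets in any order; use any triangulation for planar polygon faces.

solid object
 facet normal 0.456 -0.539 -0.708
  outer loop
   vertex 2.8 4.3 0.7
   vertex 4.9 2.0 3.8
   vertex 0.4 0.3 2.2
  endloop
 endfacet
 facet normal 0.876 0.343 -0.339
  outer loop
   vertex 4.7 3.3 4.6
   vertex 4.9 2.0 3.8
   vertex 2.8 4.3 0.7
  endloop
 endfacet
 facet normal -0.864 0.502 -0.044
  outer loop
   vertex 1.4 2.1 3.1
   vertex 2.8 4.3 0.7
   vertex 0.4 0.3 2.2
  endloop
 endfacet
 facet normal 0.026 -0.721 0.693
  outer loop
   vertex 3.0 2.7 4.6
   vertex 0.4 0.3 2.2
   vertex 4.9 2.0 3.8
  endloop
 endfacet
 facet normal 0.175 -0.496 0.850
  outer loop
   vertex 3.0 2.7 4.6
   vertex 4.9 2.0 3.8
   vertex 4.7 3.3 4.6
  endloop
 endfacet
 facet normal -0.688 0.019 0.726
  outer loop
   vertex 3.0 2.7 4.6
   vertex 1.4 2.1 3.1
   vertex 0.4 0.3 2.2
  endloop
 endfacet
 facet normal -0.309 0.874 0.375
  outer loop
   vertex 3.0 2.7 4.6
   vertex 4.7 3.3 4.6
   vertex 2.8 4.3 0.7
  endloop
 endfacet
 facet normal -0.588 0.737 0.333
  outer loop
   vertex 3.0 2.7 4.6
   vertex 2.8 4.3 0.7
   vertex 1.4 2.1 3.1
  endloop
 endfacet
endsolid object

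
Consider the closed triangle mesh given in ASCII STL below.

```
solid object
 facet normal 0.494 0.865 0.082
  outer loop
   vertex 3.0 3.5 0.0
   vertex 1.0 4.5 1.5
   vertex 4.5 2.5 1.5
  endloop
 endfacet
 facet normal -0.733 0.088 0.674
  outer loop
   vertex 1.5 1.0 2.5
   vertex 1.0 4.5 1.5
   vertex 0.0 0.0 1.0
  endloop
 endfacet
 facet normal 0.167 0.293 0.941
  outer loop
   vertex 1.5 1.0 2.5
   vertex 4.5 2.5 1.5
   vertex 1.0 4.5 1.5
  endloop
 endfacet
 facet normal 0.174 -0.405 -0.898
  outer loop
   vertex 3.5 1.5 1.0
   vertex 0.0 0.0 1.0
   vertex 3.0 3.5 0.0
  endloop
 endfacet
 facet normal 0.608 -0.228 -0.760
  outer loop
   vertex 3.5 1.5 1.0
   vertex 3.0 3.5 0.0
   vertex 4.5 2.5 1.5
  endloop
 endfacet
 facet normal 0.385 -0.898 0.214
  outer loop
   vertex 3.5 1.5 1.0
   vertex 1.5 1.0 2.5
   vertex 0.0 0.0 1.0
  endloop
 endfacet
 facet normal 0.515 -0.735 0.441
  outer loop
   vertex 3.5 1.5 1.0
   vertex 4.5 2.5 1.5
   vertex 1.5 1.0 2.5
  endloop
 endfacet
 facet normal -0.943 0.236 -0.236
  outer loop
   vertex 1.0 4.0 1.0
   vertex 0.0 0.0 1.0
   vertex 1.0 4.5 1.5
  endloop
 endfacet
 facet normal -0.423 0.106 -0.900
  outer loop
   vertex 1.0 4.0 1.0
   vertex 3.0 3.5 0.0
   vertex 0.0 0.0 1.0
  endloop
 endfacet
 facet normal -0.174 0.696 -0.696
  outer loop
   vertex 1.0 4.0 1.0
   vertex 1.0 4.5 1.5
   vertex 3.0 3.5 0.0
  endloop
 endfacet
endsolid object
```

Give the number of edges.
15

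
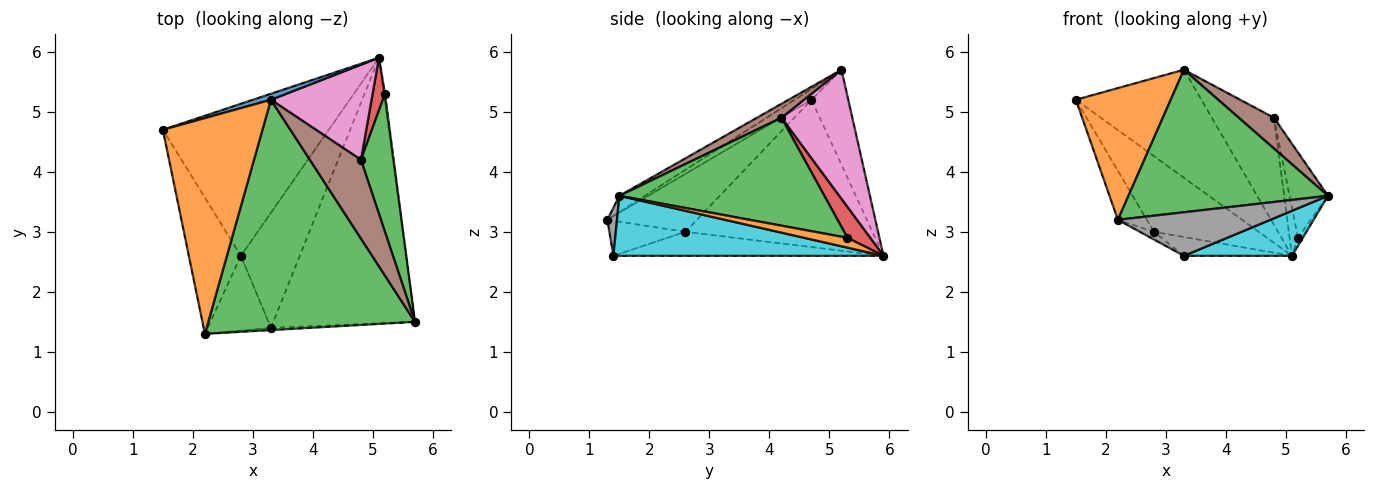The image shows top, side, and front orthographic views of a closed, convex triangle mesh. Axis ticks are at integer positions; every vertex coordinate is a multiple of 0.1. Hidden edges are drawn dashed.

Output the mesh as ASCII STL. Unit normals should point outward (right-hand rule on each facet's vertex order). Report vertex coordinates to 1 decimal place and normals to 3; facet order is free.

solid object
 facet normal -0.281 0.958 0.053
  outer loop
   vertex 3.3 5.2 5.7
   vertex 5.1 5.9 2.6
   vertex 1.5 4.7 5.2
  endloop
 endfacet
 facet normal -0.092 -0.519 0.850
  outer loop
   vertex 3.3 5.2 5.7
   vertex 1.5 4.7 5.2
   vertex 2.2 1.3 3.2
  endloop
 endfacet
 facet normal -0.067 -0.525 0.848
  outer loop
   vertex 3.3 5.2 5.7
   vertex 2.2 1.3 3.2
   vertex 5.7 1.5 3.6
  endloop
 endfacet
 facet normal -0.622 0.349 -0.701
  outer loop
   vertex 2.8 2.6 3.0
   vertex 1.5 4.7 5.2
   vertex 5.1 5.9 2.6
  endloop
 endfacet
 facet normal -0.723 0.234 -0.650
  outer loop
   vertex 2.8 2.6 3.0
   vertex 2.2 1.3 3.2
   vertex 1.5 4.7 5.2
  endloop
 endfacet
 facet normal 0.246 -0.353 0.903
  outer loop
   vertex 4.8 4.2 4.9
   vertex 3.3 5.2 5.7
   vertex 5.7 1.5 3.6
  endloop
 endfacet
 facet normal 0.649 0.569 0.505
  outer loop
   vertex 4.8 4.2 4.9
   vertex 5.1 5.9 2.6
   vertex 3.3 5.2 5.7
  endloop
 endfacet
 facet normal 0.063 -0.997 -0.051
  outer loop
   vertex 3.3 1.4 2.6
   vertex 5.7 1.5 3.6
   vertex 2.2 1.3 3.2
  endloop
 endfacet
 facet normal -0.483 0.089 -0.871
  outer loop
   vertex 3.3 1.4 2.6
   vertex 2.2 1.3 3.2
   vertex 2.8 2.6 3.0
  endloop
 endfacet
 facet normal 0.385 -0.154 -0.910
  outer loop
   vertex 3.3 1.4 2.6
   vertex 5.1 5.9 2.6
   vertex 5.7 1.5 3.6
  endloop
 endfacet
 facet normal -0.374 0.149 -0.915
  outer loop
   vertex 3.3 1.4 2.6
   vertex 2.8 2.6 3.0
   vertex 5.1 5.9 2.6
  endloop
 endfacet
 facet normal 0.988 0.110 -0.110
  outer loop
   vertex 5.2 5.3 2.9
   vertex 5.7 1.5 3.6
   vertex 5.1 5.9 2.6
  endloop
 endfacet
 facet normal 0.942 0.177 0.285
  outer loop
   vertex 5.2 5.3 2.9
   vertex 4.8 4.2 4.9
   vertex 5.7 1.5 3.6
  endloop
 endfacet
 facet normal 0.878 0.323 0.353
  outer loop
   vertex 5.2 5.3 2.9
   vertex 5.1 5.9 2.6
   vertex 4.8 4.2 4.9
  endloop
 endfacet
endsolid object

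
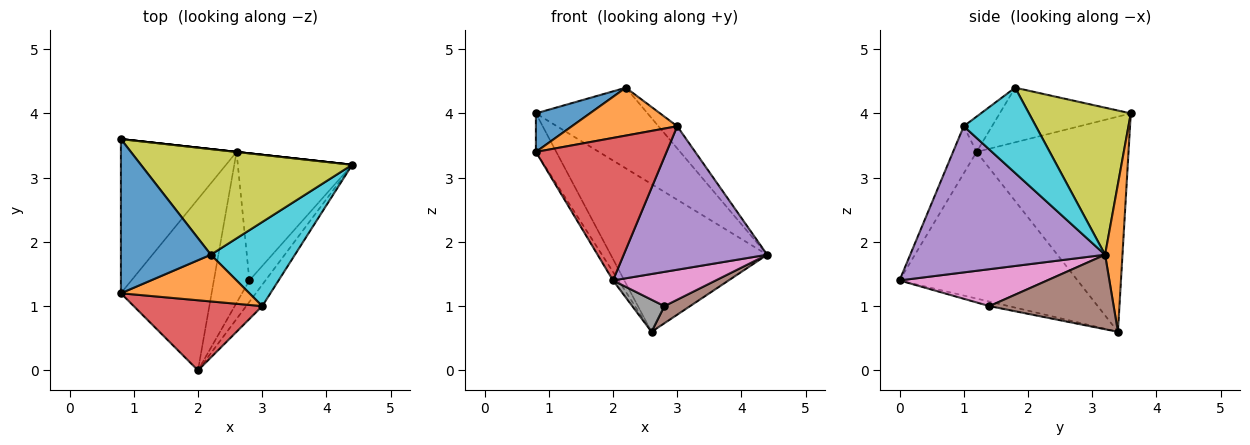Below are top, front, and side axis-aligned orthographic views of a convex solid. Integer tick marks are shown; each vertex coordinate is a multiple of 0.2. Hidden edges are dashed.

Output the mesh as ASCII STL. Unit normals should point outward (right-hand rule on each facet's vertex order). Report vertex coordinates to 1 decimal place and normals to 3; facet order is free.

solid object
 facet normal -0.875 0.118 -0.470
  outer loop
   vertex 2.6 3.4 0.6
   vertex 0.8 1.2 3.4
   vertex 0.8 3.6 4.0
  endloop
 endfacet
 facet normal 0.110 0.994 0.000
  outer loop
   vertex 2.6 3.4 0.6
   vertex 0.8 3.6 4.0
   vertex 4.4 3.2 1.8
  endloop
 endfacet
 facet normal -0.850 0.026 -0.526
  outer loop
   vertex 2.0 0.0 1.4
   vertex 0.8 1.2 3.4
   vertex 2.6 3.4 0.6
  endloop
 endfacet
 facet normal -0.160 -0.886 0.436
  outer loop
   vertex 3.0 1.0 3.8
   vertex 0.8 1.2 3.4
   vertex 2.0 0.0 1.4
  endloop
 endfacet
 facet normal 0.802 -0.591 -0.088
  outer loop
   vertex 3.0 1.0 3.8
   vertex 2.0 0.0 1.4
   vertex 4.4 3.2 1.8
  endloop
 endfacet
 facet normal 0.543 -0.112 -0.833
  outer loop
   vertex 2.8 1.4 1.0
   vertex 2.6 3.4 0.6
   vertex 4.4 3.2 1.8
  endloop
 endfacet
 facet normal 0.773 -0.538 -0.336
  outer loop
   vertex 2.8 1.4 1.0
   vertex 4.4 3.2 1.8
   vertex 2.0 0.0 1.4
  endloop
 endfacet
 facet normal -0.124 -0.207 -0.971
  outer loop
   vertex 2.8 1.4 1.0
   vertex 2.0 0.0 1.4
   vertex 2.6 3.4 0.6
  endloop
 endfacet
 facet normal 0.484 0.531 0.696
  outer loop
   vertex 2.2 1.8 4.4
   vertex 4.4 3.2 1.8
   vertex 0.8 3.6 4.0
  endloop
 endfacet
 facet normal 0.700 0.182 0.690
  outer loop
   vertex 2.2 1.8 4.4
   vertex 3.0 1.0 3.8
   vertex 4.4 3.2 1.8
  endloop
 endfacet
 facet normal -0.508 -0.209 0.836
  outer loop
   vertex 2.2 1.8 4.4
   vertex 0.8 3.6 4.0
   vertex 0.8 1.2 3.4
  endloop
 endfacet
 facet normal -0.189 -0.703 0.686
  outer loop
   vertex 2.2 1.8 4.4
   vertex 0.8 1.2 3.4
   vertex 3.0 1.0 3.8
  endloop
 endfacet
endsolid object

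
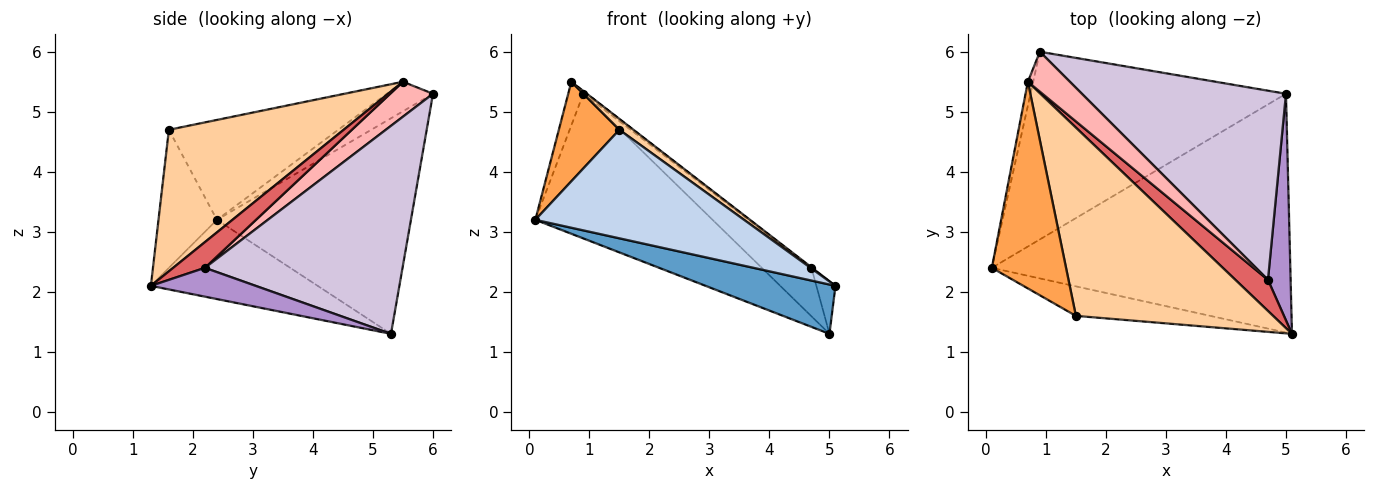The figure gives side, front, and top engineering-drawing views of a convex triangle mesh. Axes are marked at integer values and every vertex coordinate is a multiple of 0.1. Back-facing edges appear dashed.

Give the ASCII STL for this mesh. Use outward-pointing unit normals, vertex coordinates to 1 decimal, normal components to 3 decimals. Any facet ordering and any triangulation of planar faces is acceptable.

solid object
 facet normal -0.252 -0.196 -0.948
  outer loop
   vertex 5.0 5.3 1.3
   vertex 5.1 1.3 2.1
   vertex 0.1 2.4 3.2
  endloop
 endfacet
 facet normal -0.261 -0.932 -0.253
  outer loop
   vertex 1.5 1.6 4.7
   vertex 0.1 2.4 3.2
   vertex 5.1 1.3 2.1
  endloop
 endfacet
 facet normal -0.772 -0.276 0.573
  outer loop
   vertex 1.5 1.6 4.7
   vertex 0.7 5.5 5.5
   vertex 0.1 2.4 3.2
  endloop
 endfacet
 facet normal 0.582 -0.047 0.812
  outer loop
   vertex 1.5 1.6 4.7
   vertex 5.1 1.3 2.1
   vertex 0.7 5.5 5.5
  endloop
 endfacet
 facet normal -0.556 0.508 -0.658
  outer loop
   vertex 0.9 6.0 5.3
   vertex 5.0 5.3 1.3
   vertex 0.1 2.4 3.2
  endloop
 endfacet
 facet normal -0.937 0.307 -0.169
  outer loop
   vertex 0.9 6.0 5.3
   vertex 0.1 2.4 3.2
   vertex 0.7 5.5 5.5
  endloop
 endfacet
 facet normal 0.620 0.014 0.785
  outer loop
   vertex 4.7 2.2 2.4
   vertex 0.7 5.5 5.5
   vertex 5.1 1.3 2.1
  endloop
 endfacet
 facet normal 0.638 0.052 0.768
  outer loop
   vertex 4.7 2.2 2.4
   vertex 0.9 6.0 5.3
   vertex 0.7 5.5 5.5
  endloop
 endfacet
 facet normal 0.778 0.142 0.612
  outer loop
   vertex 4.7 2.2 2.4
   vertex 5.1 1.3 2.1
   vertex 5.0 5.3 1.3
  endloop
 endfacet
 facet normal 0.703 0.177 0.689
  outer loop
   vertex 4.7 2.2 2.4
   vertex 5.0 5.3 1.3
   vertex 0.9 6.0 5.3
  endloop
 endfacet
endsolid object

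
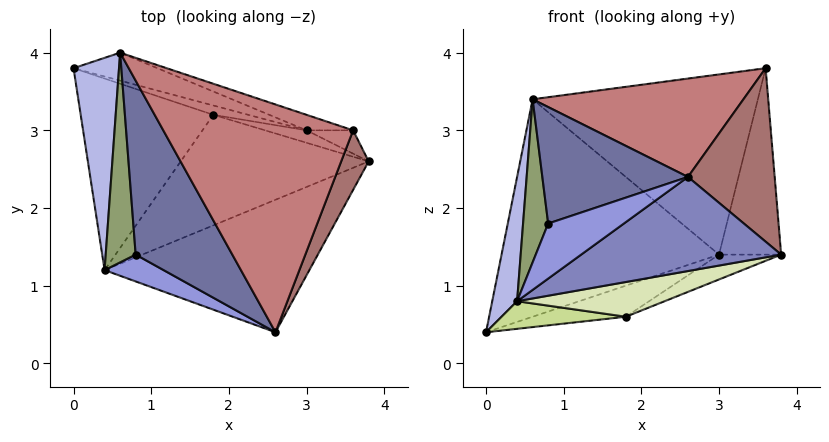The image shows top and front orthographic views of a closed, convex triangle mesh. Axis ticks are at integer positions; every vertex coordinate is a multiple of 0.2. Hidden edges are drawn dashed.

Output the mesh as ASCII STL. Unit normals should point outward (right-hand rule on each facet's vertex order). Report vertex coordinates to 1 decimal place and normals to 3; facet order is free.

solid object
 facet normal -0.506 -0.480 0.717
  outer loop
   vertex 0.8 1.4 1.8
   vertex 2.6 0.4 2.4
   vertex 0.6 4.0 3.4
  endloop
 endfacet
 facet normal 0.357 -0.541 -0.761
  outer loop
   vertex 0.4 1.2 0.8
   vertex 3.8 2.6 1.4
   vertex 2.6 0.4 2.4
  endloop
 endfacet
 facet normal -0.542 -0.755 0.368
  outer loop
   vertex 0.4 1.2 0.8
   vertex 2.6 0.4 2.4
   vertex 0.8 1.4 1.8
  endloop
 endfacet
 facet normal -0.972 -0.118 0.202
  outer loop
   vertex 0.4 1.2 0.8
   vertex 0.6 4.0 3.4
   vertex 0.0 3.8 0.4
  endloop
 endfacet
 facet normal -0.857 -0.316 0.406
  outer loop
   vertex 0.4 1.2 0.8
   vertex 0.8 1.4 1.8
   vertex 0.6 4.0 3.4
  endloop
 endfacet
 facet normal 0.293 0.948 -0.122
  outer loop
   vertex 3.0 3.0 1.4
   vertex 0.0 3.8 0.4
   vertex 0.6 4.0 3.4
  endloop
 endfacet
 facet normal 0.062 -0.142 -0.988
  outer loop
   vertex 1.8 3.2 0.6
   vertex 0.4 1.2 0.8
   vertex 0.0 3.8 0.4
  endloop
 endfacet
 facet normal 0.280 -0.288 -0.916
  outer loop
   vertex 1.8 3.2 0.6
   vertex 3.8 2.6 1.4
   vertex 0.4 1.2 0.8
  endloop
 endfacet
 facet normal 0.331 0.904 -0.271
  outer loop
   vertex 1.8 3.2 0.6
   vertex 0.0 3.8 0.4
   vertex 3.0 3.0 1.4
  endloop
 endfacet
 facet normal 0.408 0.816 -0.408
  outer loop
   vertex 1.8 3.2 0.6
   vertex 3.0 3.0 1.4
   vertex 3.8 2.6 1.4
  endloop
 endfacet
 facet normal 0.444 0.889 -0.111
  outer loop
   vertex 3.6 3.0 3.8
   vertex 3.8 2.6 1.4
   vertex 3.0 3.0 1.4
  endloop
 endfacet
 facet normal 0.325 0.942 -0.081
  outer loop
   vertex 3.6 3.0 3.8
   vertex 3.0 3.0 1.4
   vertex 0.6 4.0 3.4
  endloop
 endfacet
 facet normal 0.895 -0.422 0.145
  outer loop
   vertex 3.6 3.0 3.8
   vertex 2.6 0.4 2.4
   vertex 3.8 2.6 1.4
  endloop
 endfacet
 facet normal -0.247 -0.384 0.890
  outer loop
   vertex 3.6 3.0 3.8
   vertex 0.6 4.0 3.4
   vertex 2.6 0.4 2.4
  endloop
 endfacet
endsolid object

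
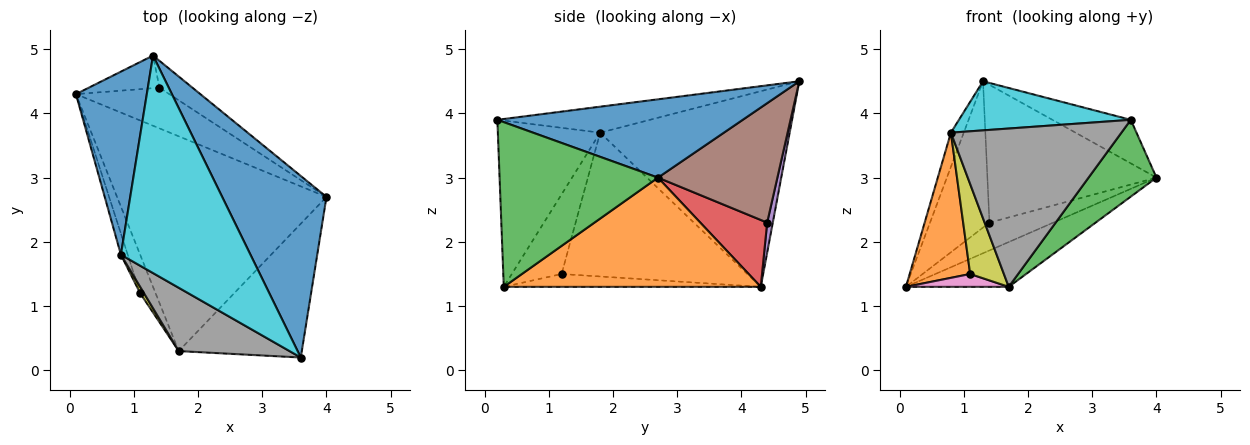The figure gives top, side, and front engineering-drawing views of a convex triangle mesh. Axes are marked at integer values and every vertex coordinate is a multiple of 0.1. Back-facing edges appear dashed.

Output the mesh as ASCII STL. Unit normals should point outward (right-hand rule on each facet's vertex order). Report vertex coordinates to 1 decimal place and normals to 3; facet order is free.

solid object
 facet normal 0.590 0.188 0.785
  outer loop
   vertex 1.3 4.9 4.5
   vertex 3.6 0.2 3.9
   vertex 4.0 2.7 3.0
  endloop
 endfacet
 facet normal 0.455 0.182 -0.872
  outer loop
   vertex 1.7 0.3 1.3
   vertex 0.1 4.3 1.3
   vertex 4.0 2.7 3.0
  endloop
 endfacet
 facet normal 0.758 -0.325 -0.566
  outer loop
   vertex 1.7 0.3 1.3
   vertex 4.0 2.7 3.0
   vertex 3.6 0.2 3.9
  endloop
 endfacet
 facet normal 0.509 0.486 -0.710
  outer loop
   vertex 1.4 4.4 2.3
   vertex 4.0 2.7 3.0
   vertex 0.1 4.3 1.3
  endloop
 endfacet
 facet normal 0.092 0.972 -0.217
  outer loop
   vertex 1.4 4.4 2.3
   vertex 0.1 4.3 1.3
   vertex 1.3 4.9 4.5
  endloop
 endfacet
 facet normal 0.570 0.807 -0.157
  outer loop
   vertex 1.4 4.4 2.3
   vertex 1.3 4.9 4.5
   vertex 4.0 2.7 3.0
  endloop
 endfacet
 facet normal -0.620 -0.248 -0.744
  outer loop
   vertex 1.1 1.2 1.5
   vertex 0.1 4.3 1.3
   vertex 1.7 0.3 1.3
  endloop
 endfacet
 facet normal -0.487 -0.811 0.324
  outer loop
   vertex 0.8 1.8 3.7
   vertex 1.7 0.3 1.3
   vertex 3.6 0.2 3.9
  endloop
 endfacet
 facet normal -0.827 -0.560 0.040
  outer loop
   vertex 0.8 1.8 3.7
   vertex 1.1 1.2 1.5
   vertex 1.7 0.3 1.3
  endloop
 endfacet
 facet normal -0.192 -0.216 0.957
  outer loop
   vertex 0.8 1.8 3.7
   vertex 3.6 0.2 3.9
   vertex 1.3 4.9 4.5
  endloop
 endfacet
 facet normal -0.938 0.064 0.340
  outer loop
   vertex 0.8 1.8 3.7
   vertex 1.3 4.9 4.5
   vertex 0.1 4.3 1.3
  endloop
 endfacet
 facet normal -0.950 -0.309 -0.045
  outer loop
   vertex 0.8 1.8 3.7
   vertex 0.1 4.3 1.3
   vertex 1.1 1.2 1.5
  endloop
 endfacet
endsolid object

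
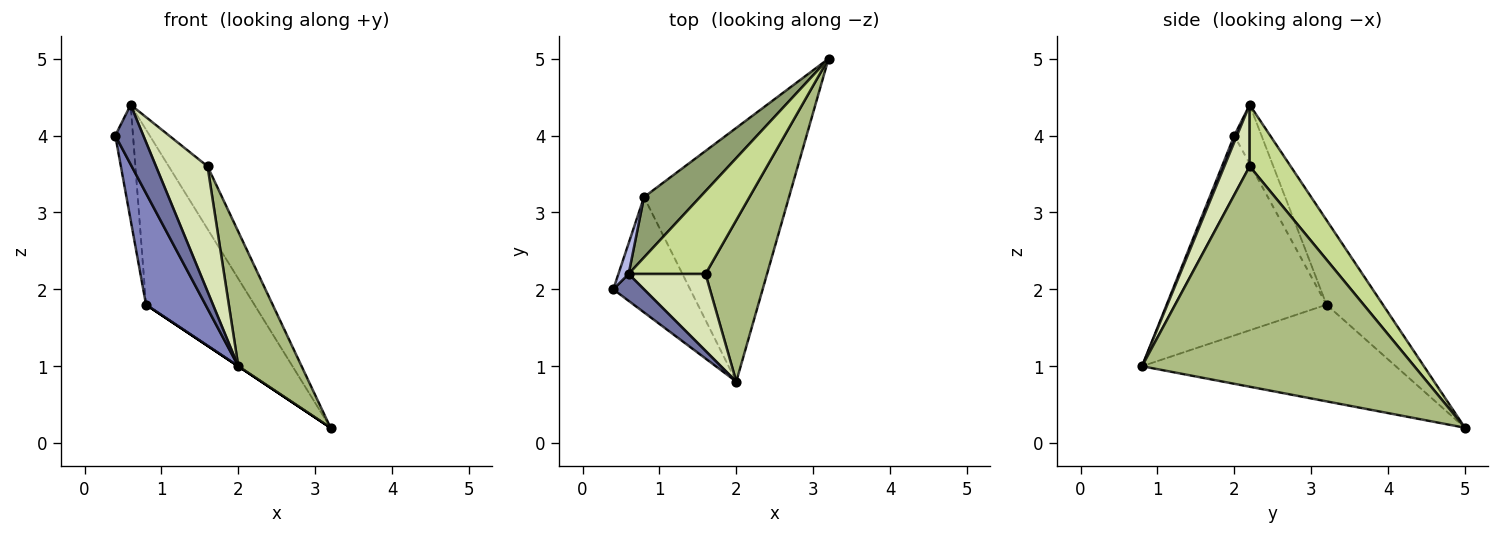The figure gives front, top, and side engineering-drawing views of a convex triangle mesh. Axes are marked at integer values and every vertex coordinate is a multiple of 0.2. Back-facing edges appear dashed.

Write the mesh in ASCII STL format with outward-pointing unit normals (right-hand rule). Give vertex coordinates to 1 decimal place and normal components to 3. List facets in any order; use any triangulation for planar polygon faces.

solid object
 facet normal 0.088 -0.908 0.410
  outer loop
   vertex 0.6 2.2 4.4
   vertex 0.4 2.0 4.0
   vertex 2.0 0.8 1.0
  endloop
 endfacet
 facet normal -0.882 -0.328 -0.339
  outer loop
   vertex 0.8 3.2 1.8
   vertex 2.0 0.8 1.0
   vertex 0.4 2.0 4.0
  endloop
 endfacet
 facet normal -0.555 0.000 -0.832
  outer loop
   vertex 0.8 3.2 1.8
   vertex 3.2 5.0 0.2
   vertex 2.0 0.8 1.0
  endloop
 endfacet
 facet normal -0.829 0.541 0.144
  outer loop
   vertex 0.8 3.2 1.8
   vertex 0.4 2.0 4.0
   vertex 0.6 2.2 4.4
  endloop
 endfacet
 facet normal -0.441 0.848 0.292
  outer loop
   vertex 0.8 3.2 1.8
   vertex 0.6 2.2 4.4
   vertex 3.2 5.0 0.2
  endloop
 endfacet
 facet normal 0.940 -0.219 0.262
  outer loop
   vertex 1.6 2.2 3.6
   vertex 2.0 0.8 1.0
   vertex 3.2 5.0 0.2
  endloop
 endfacet
 facet normal 0.538 0.509 0.672
  outer loop
   vertex 1.6 2.2 3.6
   vertex 3.2 5.0 0.2
   vertex 0.6 2.2 4.4
  endloop
 endfacet
 facet normal 0.386 -0.786 0.483
  outer loop
   vertex 1.6 2.2 3.6
   vertex 0.6 2.2 4.4
   vertex 2.0 0.8 1.0
  endloop
 endfacet
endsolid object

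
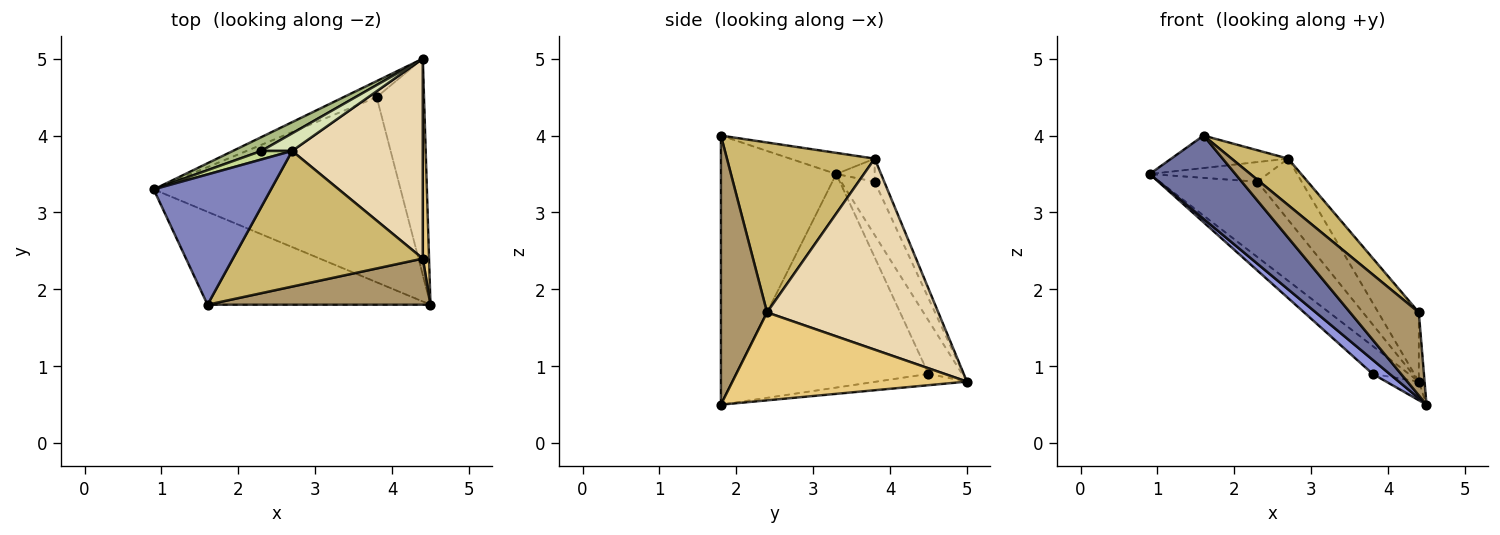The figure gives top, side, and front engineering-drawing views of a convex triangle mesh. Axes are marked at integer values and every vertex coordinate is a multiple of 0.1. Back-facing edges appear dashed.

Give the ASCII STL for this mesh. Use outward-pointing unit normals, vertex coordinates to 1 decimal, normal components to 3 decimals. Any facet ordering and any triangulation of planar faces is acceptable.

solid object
 facet normal -0.668 -0.497 -0.554
  outer loop
   vertex 1.6 1.8 4.0
   vertex 0.9 3.3 3.5
   vertex 4.5 1.8 0.5
  endloop
 endfacet
 facet normal -0.172 0.238 0.956
  outer loop
   vertex 2.7 3.8 3.7
   vertex 0.9 3.3 3.5
   vertex 1.6 1.8 4.0
  endloop
 endfacet
 facet normal -0.653 -0.057 -0.755
  outer loop
   vertex 3.8 4.5 0.9
   vertex 4.5 1.8 0.5
   vertex 0.9 3.3 3.5
  endloop
 endfacet
 facet normal -0.627 0.675 -0.388
  outer loop
   vertex 3.8 4.5 0.9
   vertex 0.9 3.3 3.5
   vertex 4.4 5.0 0.8
  endloop
 endfacet
 facet normal -0.231 0.084 -0.969
  outer loop
   vertex 3.8 4.5 0.9
   vertex 4.4 5.0 0.8
   vertex 4.5 1.8 0.5
  endloop
 endfacet
 facet normal -0.321 0.932 0.171
  outer loop
   vertex 2.3 3.8 3.4
   vertex 4.4 5.0 0.8
   vertex 0.9 3.3 3.5
  endloop
 endfacet
 facet normal -0.287 0.879 0.382
  outer loop
   vertex 2.3 3.8 3.4
   vertex 0.9 3.3 3.5
   vertex 2.7 3.8 3.7
  endloop
 endfacet
 facet normal -0.203 0.941 0.270
  outer loop
   vertex 2.3 3.8 3.4
   vertex 2.7 3.8 3.7
   vertex 4.4 5.0 0.8
  endloop
 endfacet
 facet normal 0.506 -0.754 0.419
  outer loop
   vertex 4.4 2.4 1.7
   vertex 1.6 1.8 4.0
   vertex 4.5 1.8 0.5
  endloop
 endfacet
 facet normal 0.646 -0.247 0.722
  outer loop
   vertex 4.4 2.4 1.7
   vertex 2.7 3.8 3.7
   vertex 1.6 1.8 4.0
  endloop
 endfacet
 facet normal 0.997 0.025 0.071
  outer loop
   vertex 4.4 2.4 1.7
   vertex 4.5 1.8 0.5
   vertex 4.4 5.0 0.8
  endloop
 endfacet
 facet normal 0.810 0.192 0.554
  outer loop
   vertex 4.4 2.4 1.7
   vertex 4.4 5.0 0.8
   vertex 2.7 3.8 3.7
  endloop
 endfacet
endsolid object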